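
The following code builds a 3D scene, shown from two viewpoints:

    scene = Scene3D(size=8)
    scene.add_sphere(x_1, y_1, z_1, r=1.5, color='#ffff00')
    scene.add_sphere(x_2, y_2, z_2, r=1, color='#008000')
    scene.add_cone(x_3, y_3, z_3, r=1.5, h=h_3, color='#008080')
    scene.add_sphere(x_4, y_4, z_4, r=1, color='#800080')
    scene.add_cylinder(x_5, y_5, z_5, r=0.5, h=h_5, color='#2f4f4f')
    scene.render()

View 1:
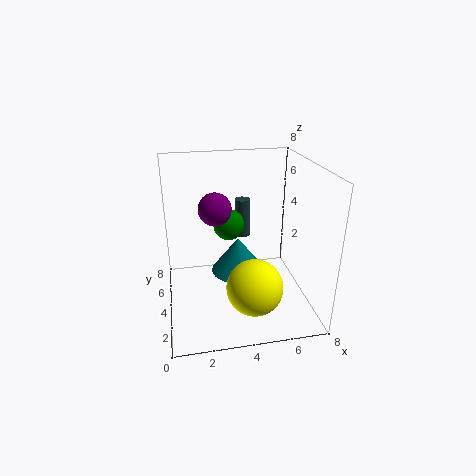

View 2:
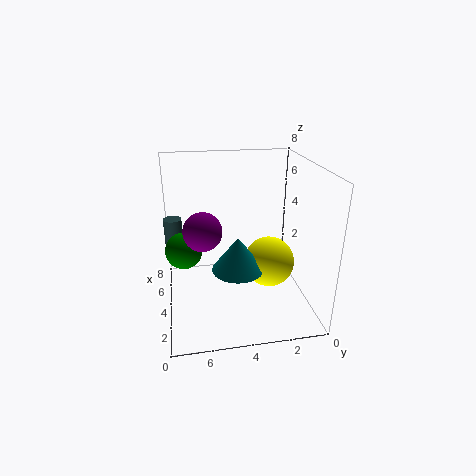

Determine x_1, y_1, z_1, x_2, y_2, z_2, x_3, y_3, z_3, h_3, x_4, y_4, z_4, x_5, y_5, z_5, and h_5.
x_1 = 4.5; y_1 = 2; z_1 = 2; x_2 = 4; y_2 = 7; z_2 = 3.5; x_3 = 4; y_3 = 4; z_3 = 2; h_3 = 2; x_4 = 3; y_4 = 6; z_4 = 5; x_5 = 5; y_5 = 7.5; z_5 = 2.5; h_5 = 2.5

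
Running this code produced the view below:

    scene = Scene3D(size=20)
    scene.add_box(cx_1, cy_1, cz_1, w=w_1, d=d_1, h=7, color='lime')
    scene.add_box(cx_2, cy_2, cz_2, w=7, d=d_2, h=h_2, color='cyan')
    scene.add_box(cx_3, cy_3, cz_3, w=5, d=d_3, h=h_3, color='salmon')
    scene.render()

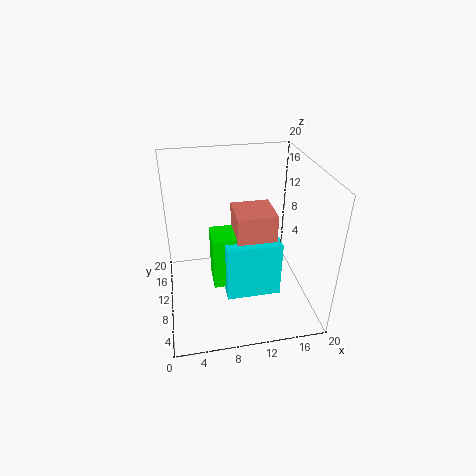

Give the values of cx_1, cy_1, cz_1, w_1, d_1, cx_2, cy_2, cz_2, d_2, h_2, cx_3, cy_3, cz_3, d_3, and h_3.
cx_1 = 6
cy_1 = 5.5
cz_1 = 5.5
w_1 = 5.5
d_1 = 4
cx_2 = 7.5
cy_2 = 4
cz_2 = 4.5
d_2 = 2.5
h_2 = 7.5
cx_3 = 9
cy_3 = 5
cz_3 = 8
d_3 = 5
h_3 = 7.5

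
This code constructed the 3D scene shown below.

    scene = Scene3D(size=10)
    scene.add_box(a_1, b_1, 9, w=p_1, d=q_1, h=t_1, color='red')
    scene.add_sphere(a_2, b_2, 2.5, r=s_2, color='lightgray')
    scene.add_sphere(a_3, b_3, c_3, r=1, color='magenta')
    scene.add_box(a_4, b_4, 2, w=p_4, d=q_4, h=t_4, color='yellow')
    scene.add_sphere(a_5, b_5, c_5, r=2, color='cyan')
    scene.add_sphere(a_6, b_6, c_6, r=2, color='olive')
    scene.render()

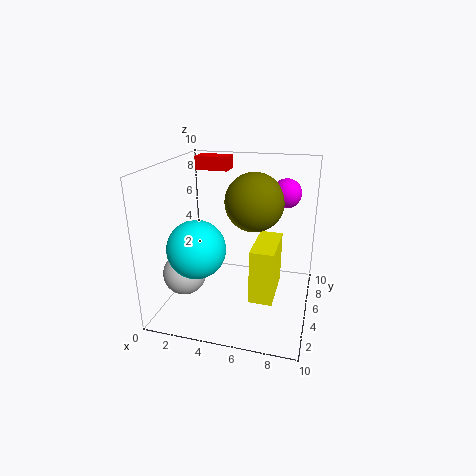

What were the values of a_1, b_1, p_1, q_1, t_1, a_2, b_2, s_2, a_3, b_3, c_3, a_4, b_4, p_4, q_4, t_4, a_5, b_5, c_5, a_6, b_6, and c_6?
a_1 = 1; b_1 = 7.5; p_1 = 2.5; q_1 = 1.5; t_1 = 1; a_2 = 1.5; b_2 = 3.5; s_2 = 1.5; a_3 = 8; b_3 = 6.5; c_3 = 8; a_4 = 6.5; b_4 = 2; p_4 = 1.5; q_4 = 3.5; t_4 = 3.5; a_5 = 2.5; b_5 = 3.5; c_5 = 4.5; a_6 = 6; b_6 = 5.5; c_6 = 7.5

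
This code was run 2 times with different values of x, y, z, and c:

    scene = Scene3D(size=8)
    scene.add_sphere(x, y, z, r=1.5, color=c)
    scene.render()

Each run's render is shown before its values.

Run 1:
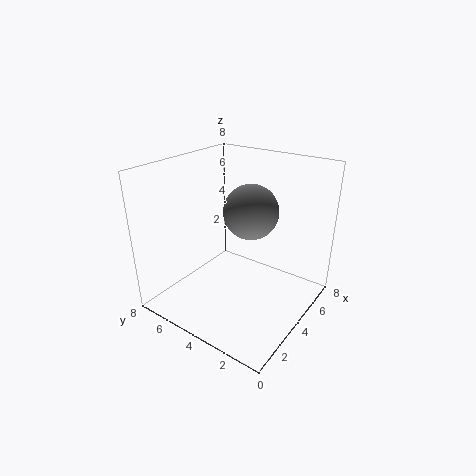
x = 4.5
y = 3.5
z = 5.5
c = 'gray'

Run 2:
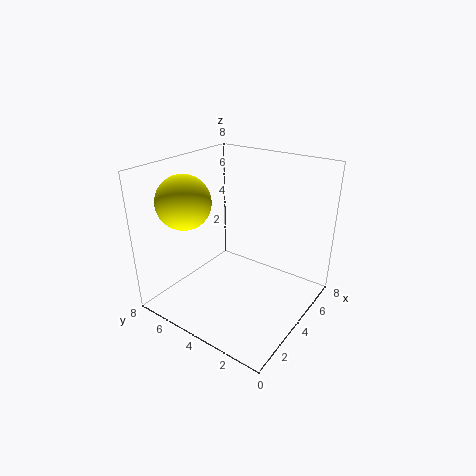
x = 2.5
y = 6.5
z = 6
c = 'yellow'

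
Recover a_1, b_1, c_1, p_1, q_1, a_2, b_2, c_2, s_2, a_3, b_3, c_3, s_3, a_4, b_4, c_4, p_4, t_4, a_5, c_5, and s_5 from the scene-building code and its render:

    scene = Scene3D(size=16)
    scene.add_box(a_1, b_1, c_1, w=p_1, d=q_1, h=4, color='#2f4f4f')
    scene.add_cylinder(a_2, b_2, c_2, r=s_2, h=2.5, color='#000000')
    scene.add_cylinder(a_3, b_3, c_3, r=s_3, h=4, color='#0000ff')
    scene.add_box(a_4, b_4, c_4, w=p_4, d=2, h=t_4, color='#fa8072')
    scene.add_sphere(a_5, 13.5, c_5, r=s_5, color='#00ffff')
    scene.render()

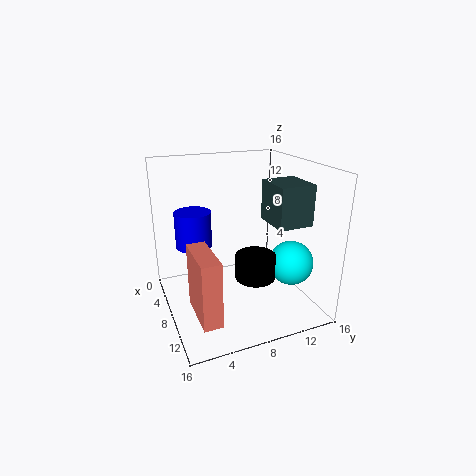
a_1 = 10.5, b_1 = 9.5, c_1 = 11, p_1 = 4, q_1 = 3.5, a_2 = 12.5, b_2 = 8, c_2 = 5.5, s_2 = 2, a_3 = 6, b_3 = 3.5, c_3 = 7, s_3 = 2, a_4 = 8.5, b_4 = 2, c_4 = 1.5, p_4 = 5.5, t_4 = 7, a_5 = 10.5, c_5 = 5, s_5 = 2.5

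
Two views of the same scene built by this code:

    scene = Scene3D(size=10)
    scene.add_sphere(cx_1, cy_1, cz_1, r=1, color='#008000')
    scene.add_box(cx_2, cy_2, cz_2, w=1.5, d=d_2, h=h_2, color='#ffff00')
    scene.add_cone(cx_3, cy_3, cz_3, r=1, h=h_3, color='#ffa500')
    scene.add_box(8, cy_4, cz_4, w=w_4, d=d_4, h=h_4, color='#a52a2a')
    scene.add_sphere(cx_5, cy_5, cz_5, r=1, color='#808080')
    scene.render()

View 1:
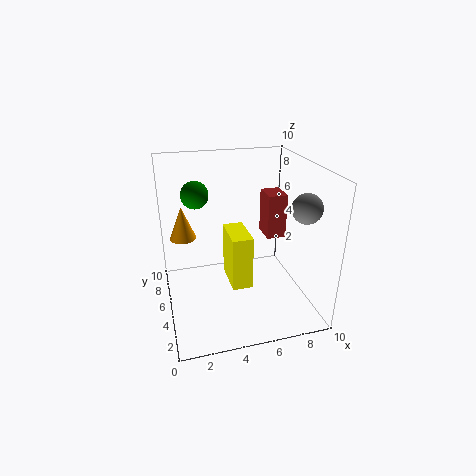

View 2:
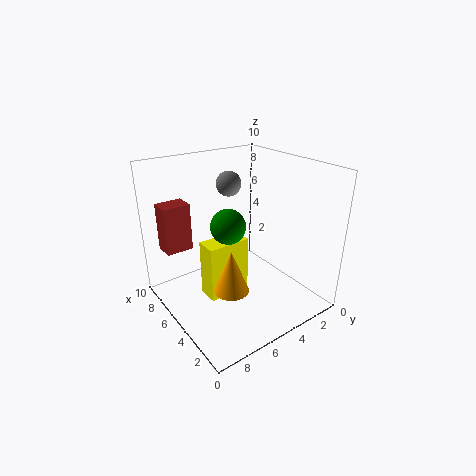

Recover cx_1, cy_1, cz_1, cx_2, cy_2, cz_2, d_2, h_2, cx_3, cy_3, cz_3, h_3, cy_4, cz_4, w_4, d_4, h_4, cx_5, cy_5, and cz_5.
cx_1 = 2.5; cy_1 = 7.5; cz_1 = 7.5; cx_2 = 4.5; cy_2 = 4.5; cz_2 = 1; d_2 = 3; h_2 = 4; cx_3 = 1.5; cy_3 = 8; cz_3 = 4; h_3 = 2.5; cy_4 = 7; cz_4 = 3.5; w_4 = 1.5; d_4 = 2; h_4 = 3.5; cx_5 = 9; cy_5 = 3; cz_5 = 7.5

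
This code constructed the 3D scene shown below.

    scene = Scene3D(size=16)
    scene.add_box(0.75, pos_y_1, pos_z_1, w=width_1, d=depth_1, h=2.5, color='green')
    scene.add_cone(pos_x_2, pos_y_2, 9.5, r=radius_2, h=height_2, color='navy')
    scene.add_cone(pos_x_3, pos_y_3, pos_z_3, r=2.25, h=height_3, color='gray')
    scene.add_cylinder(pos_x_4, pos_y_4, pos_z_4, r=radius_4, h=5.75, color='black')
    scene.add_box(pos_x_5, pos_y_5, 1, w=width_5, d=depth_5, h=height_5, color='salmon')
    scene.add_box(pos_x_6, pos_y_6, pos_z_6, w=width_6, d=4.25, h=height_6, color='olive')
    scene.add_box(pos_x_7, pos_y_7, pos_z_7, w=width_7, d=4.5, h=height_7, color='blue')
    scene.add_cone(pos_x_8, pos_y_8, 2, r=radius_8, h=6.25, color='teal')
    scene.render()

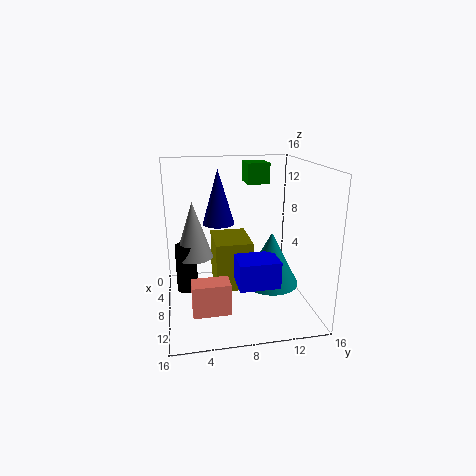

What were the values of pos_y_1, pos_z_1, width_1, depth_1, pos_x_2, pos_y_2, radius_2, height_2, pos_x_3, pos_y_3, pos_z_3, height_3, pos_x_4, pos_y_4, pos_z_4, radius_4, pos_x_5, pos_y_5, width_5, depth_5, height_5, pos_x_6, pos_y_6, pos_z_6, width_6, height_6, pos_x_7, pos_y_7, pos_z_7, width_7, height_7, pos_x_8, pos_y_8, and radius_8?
pos_y_1 = 10; pos_z_1 = 13; width_1 = 3; depth_1 = 2.75; pos_x_2 = 7; pos_y_2 = 6; radius_2 = 1.75; height_2 = 6; pos_x_3 = 4.75; pos_y_3 = 3.25; pos_z_3 = 4.75; height_3 = 6.75; pos_x_4 = 5.25; pos_y_4 = 2.25; pos_z_4 = 0.75; radius_4 = 1.25; pos_x_5 = 10; pos_y_5 = 2.5; width_5 = 2.25; depth_5 = 4; height_5 = 3.5; pos_x_6 = 2.75; pos_y_6 = 5.5; pos_z_6 = 1.5; width_6 = 5.5; height_6 = 5.75; pos_x_7 = 8.25; pos_y_7 = 7.5; pos_z_7 = 3.25; width_7 = 3.5; height_7 = 3; pos_x_8 = 7.75; pos_y_8 = 12; radius_8 = 3.25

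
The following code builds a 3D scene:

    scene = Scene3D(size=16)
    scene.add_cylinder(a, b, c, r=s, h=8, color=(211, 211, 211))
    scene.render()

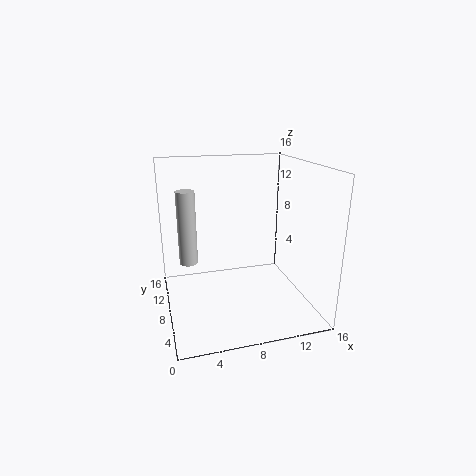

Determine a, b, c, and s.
a = 2.5; b = 8.5; c = 5.5; s = 1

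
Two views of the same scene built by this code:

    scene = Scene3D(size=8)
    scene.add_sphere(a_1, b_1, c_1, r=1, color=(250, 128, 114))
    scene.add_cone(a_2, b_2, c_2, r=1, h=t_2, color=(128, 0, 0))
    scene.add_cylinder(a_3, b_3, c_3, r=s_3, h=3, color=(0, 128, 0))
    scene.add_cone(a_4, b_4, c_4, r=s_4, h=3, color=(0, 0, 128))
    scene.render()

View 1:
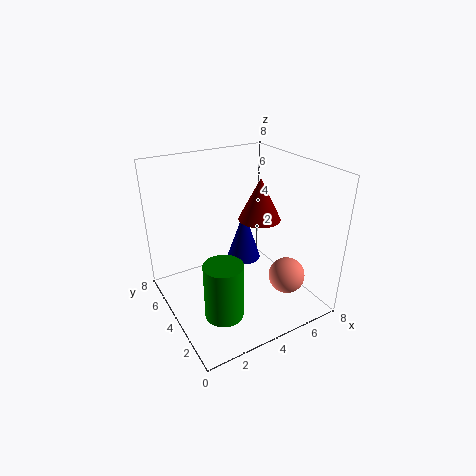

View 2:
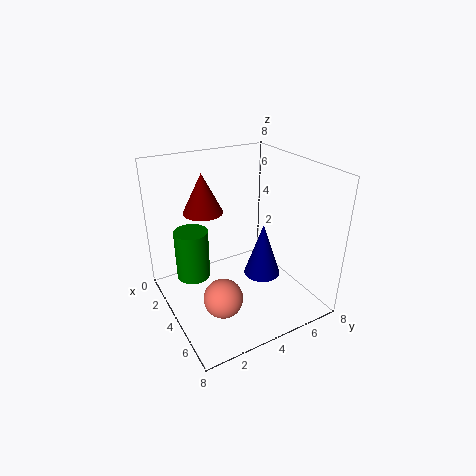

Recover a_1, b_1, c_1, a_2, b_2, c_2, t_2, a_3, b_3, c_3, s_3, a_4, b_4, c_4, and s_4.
a_1 = 6; b_1 = 2; c_1 = 2; a_2 = 4; b_2 = 2; c_2 = 6; t_2 = 2; a_3 = 2; b_3 = 2; c_3 = 1; s_3 = 1; a_4 = 5; b_4 = 5; c_4 = 2; s_4 = 1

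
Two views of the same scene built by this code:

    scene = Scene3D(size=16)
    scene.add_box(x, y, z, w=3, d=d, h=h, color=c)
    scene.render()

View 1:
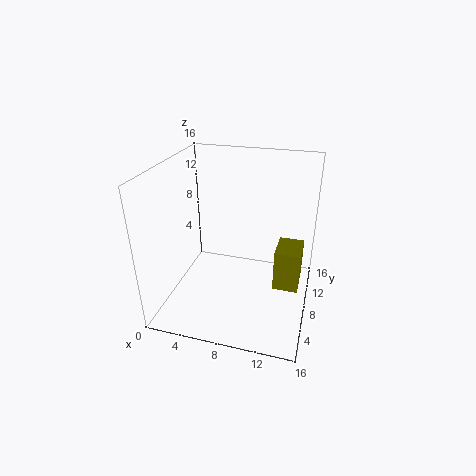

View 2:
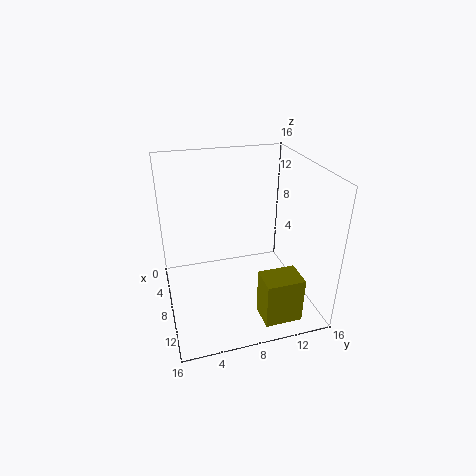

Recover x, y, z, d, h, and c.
x = 12; y = 9; z = 1; d = 4; h = 5; c = 'olive'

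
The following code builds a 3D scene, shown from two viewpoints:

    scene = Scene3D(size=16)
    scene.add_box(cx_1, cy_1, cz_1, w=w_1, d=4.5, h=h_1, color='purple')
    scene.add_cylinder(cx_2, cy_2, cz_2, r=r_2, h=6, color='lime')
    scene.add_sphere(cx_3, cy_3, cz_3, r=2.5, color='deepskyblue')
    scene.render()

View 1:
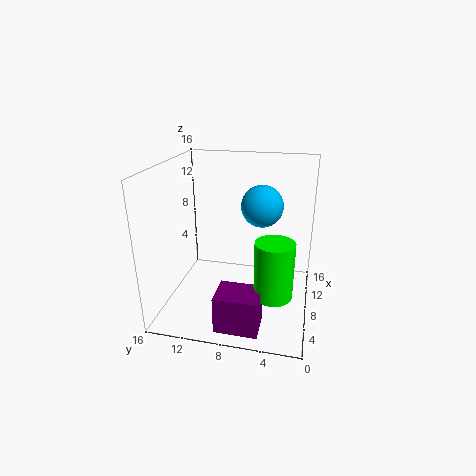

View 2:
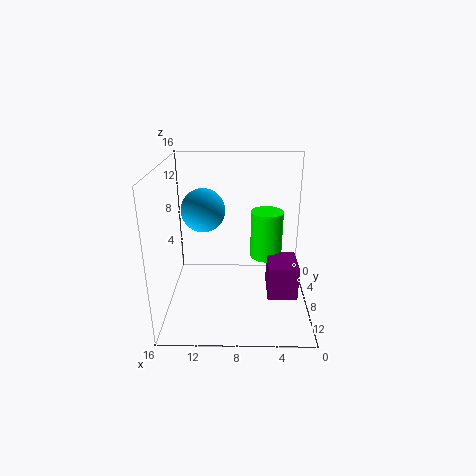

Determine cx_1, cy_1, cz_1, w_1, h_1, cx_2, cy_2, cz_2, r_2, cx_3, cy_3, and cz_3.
cx_1 = 1, cy_1 = 4.5, cz_1 = 0.5, w_1 = 3.5, h_1 = 4, cx_2 = 4.5, cy_2 = 3.5, cz_2 = 3.5, r_2 = 2, cx_3 = 12, cy_3 = 6, cz_3 = 10.5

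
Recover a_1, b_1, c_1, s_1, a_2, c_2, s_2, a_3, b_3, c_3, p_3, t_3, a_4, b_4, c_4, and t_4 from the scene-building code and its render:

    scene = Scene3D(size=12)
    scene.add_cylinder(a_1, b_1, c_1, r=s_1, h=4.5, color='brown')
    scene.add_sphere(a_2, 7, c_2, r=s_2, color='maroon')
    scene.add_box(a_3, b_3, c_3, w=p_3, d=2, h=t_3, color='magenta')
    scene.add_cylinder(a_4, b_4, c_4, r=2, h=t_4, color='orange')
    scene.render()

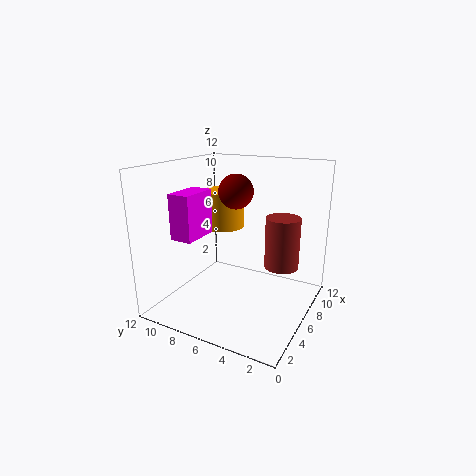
a_1 = 8.5, b_1 = 3, c_1 = 3, s_1 = 1.5, a_2 = 7.5, c_2 = 9.5, s_2 = 1.5, a_3 = 4, b_3 = 9.5, c_3 = 5.5, p_3 = 3.5, t_3 = 4, a_4 = 9.5, b_4 = 9.5, c_4 = 5.5, t_4 = 3.5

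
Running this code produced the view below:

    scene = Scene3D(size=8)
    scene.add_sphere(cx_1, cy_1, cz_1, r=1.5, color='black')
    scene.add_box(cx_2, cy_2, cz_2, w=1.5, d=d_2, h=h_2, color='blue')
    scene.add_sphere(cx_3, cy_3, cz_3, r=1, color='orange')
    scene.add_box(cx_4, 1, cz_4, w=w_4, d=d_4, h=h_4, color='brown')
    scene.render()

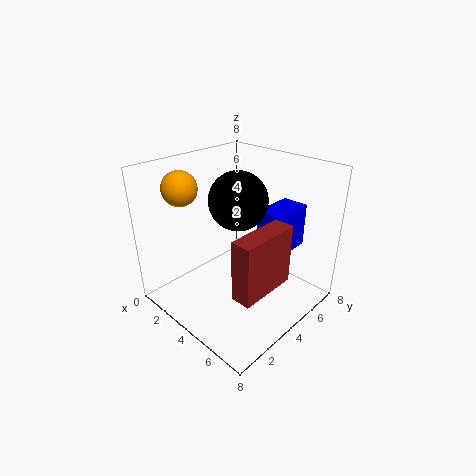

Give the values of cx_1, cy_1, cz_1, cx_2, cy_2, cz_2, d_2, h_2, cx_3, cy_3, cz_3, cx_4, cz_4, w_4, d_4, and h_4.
cx_1 = 4.5
cy_1 = 3.5
cz_1 = 6.5
cx_2 = 4.5
cy_2 = 5
cz_2 = 3
d_2 = 2.5
h_2 = 2.5
cx_3 = 1
cy_3 = 2.5
cz_3 = 6.5
cx_4 = 6.5
cz_4 = 3
w_4 = 1
d_4 = 3
h_4 = 3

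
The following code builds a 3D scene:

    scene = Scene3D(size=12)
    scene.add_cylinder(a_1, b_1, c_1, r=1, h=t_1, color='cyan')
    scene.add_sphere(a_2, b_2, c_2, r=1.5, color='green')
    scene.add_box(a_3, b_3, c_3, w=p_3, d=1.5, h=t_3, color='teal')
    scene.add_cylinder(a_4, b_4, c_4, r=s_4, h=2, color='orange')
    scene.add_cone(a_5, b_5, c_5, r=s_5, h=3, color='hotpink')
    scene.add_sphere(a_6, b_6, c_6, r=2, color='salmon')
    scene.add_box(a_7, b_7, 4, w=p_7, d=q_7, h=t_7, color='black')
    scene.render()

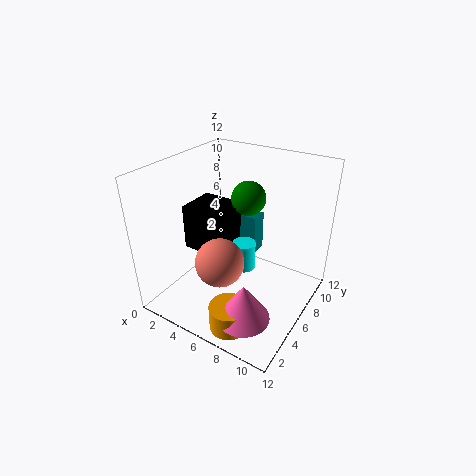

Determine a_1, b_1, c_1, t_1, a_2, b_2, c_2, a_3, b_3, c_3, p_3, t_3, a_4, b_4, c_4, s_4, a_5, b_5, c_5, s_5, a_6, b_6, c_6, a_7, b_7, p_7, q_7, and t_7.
a_1 = 6; b_1 = 7; c_1 = 2.5; t_1 = 2.5; a_2 = 5.5; b_2 = 8.5; c_2 = 8.5; a_3 = 4; b_3 = 8; c_3 = 3.5; p_3 = 2.5; t_3 = 3.5; a_4 = 8; b_4 = 1.5; c_4 = 1; s_4 = 1.5; a_5 = 9; b_5 = 2; c_5 = 2; s_5 = 2; a_6 = 5.5; b_6 = 4; c_6 = 4.5; a_7 = 1; b_7 = 5; p_7 = 4; q_7 = 3.5; t_7 = 4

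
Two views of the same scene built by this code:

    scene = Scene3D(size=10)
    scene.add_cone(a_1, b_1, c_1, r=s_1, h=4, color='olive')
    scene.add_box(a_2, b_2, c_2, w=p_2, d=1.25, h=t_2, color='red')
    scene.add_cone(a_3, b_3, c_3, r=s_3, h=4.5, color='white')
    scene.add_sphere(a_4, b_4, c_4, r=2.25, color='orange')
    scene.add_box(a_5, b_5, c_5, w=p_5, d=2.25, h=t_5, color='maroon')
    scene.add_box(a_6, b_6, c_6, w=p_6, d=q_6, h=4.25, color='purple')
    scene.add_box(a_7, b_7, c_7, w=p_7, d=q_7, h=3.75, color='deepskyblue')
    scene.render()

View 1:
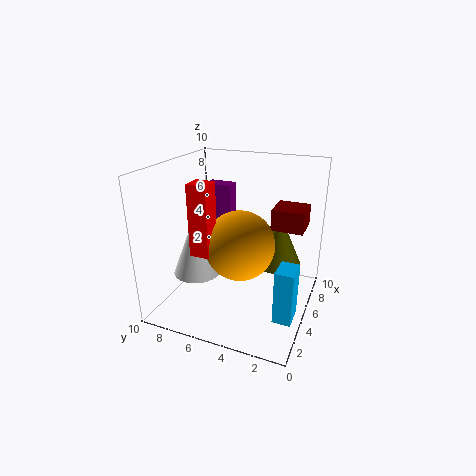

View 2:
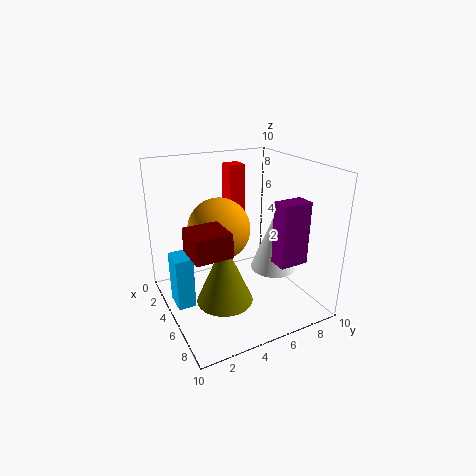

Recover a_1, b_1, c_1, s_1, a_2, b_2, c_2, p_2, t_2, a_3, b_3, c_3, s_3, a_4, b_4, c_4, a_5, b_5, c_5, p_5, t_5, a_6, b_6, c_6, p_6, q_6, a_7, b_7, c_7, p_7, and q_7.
a_1 = 7.5
b_1 = 2.75
c_1 = 2.25
s_1 = 1.75
a_2 = 1.5
b_2 = 5.5
c_2 = 5
p_2 = 1.25
t_2 = 4.5
a_3 = 4.75
b_3 = 8.25
c_3 = 1.75
s_3 = 1.75
a_4 = 3.5
b_4 = 4.25
c_4 = 5.25
a_5 = 6
b_5 = 0.75
c_5 = 5.5
p_5 = 2.25
t_5 = 1.5
a_6 = 7
b_6 = 6.5
c_6 = 3.75
p_6 = 1.25
q_6 = 2
a_7 = 3
b_7 = 0.5
c_7 = 0.25
p_7 = 1.75
q_7 = 1.25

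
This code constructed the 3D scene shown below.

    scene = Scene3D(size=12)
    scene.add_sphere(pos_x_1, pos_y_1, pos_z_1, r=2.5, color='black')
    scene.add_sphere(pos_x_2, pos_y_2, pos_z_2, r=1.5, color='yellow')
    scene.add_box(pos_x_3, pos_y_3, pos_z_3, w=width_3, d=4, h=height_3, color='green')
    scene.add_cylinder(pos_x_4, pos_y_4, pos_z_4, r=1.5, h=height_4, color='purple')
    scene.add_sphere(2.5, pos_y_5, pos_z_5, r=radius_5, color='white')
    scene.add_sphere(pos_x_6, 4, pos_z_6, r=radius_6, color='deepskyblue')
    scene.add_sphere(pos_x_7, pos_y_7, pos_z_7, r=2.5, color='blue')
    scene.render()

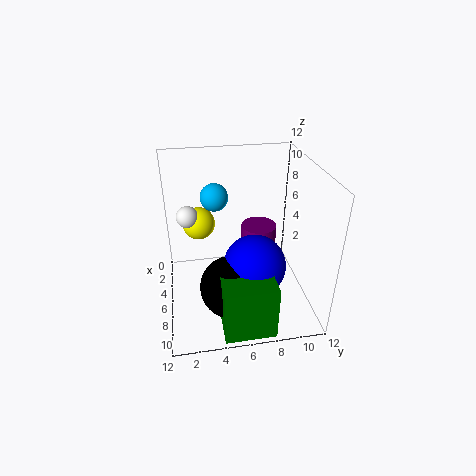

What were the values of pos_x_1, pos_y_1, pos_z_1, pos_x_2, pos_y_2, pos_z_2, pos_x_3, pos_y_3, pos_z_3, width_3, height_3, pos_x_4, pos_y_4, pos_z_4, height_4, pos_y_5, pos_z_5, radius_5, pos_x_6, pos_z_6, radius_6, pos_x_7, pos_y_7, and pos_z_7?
pos_x_1 = 8.5
pos_y_1 = 5
pos_z_1 = 3
pos_x_2 = 2
pos_y_2 = 3
pos_z_2 = 5.5
pos_x_3 = 9
pos_y_3 = 4
pos_z_3 = 0.5
width_3 = 3
height_3 = 4.5
pos_x_4 = 5
pos_y_4 = 8
pos_z_4 = 3.5
height_4 = 3
pos_y_5 = 2
pos_z_5 = 6.5
radius_5 = 1
pos_x_6 = 7.5
pos_z_6 = 10.5
radius_6 = 1
pos_x_7 = 8
pos_y_7 = 7
pos_z_7 = 4.5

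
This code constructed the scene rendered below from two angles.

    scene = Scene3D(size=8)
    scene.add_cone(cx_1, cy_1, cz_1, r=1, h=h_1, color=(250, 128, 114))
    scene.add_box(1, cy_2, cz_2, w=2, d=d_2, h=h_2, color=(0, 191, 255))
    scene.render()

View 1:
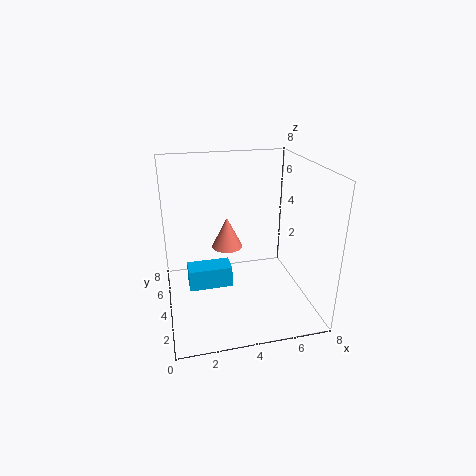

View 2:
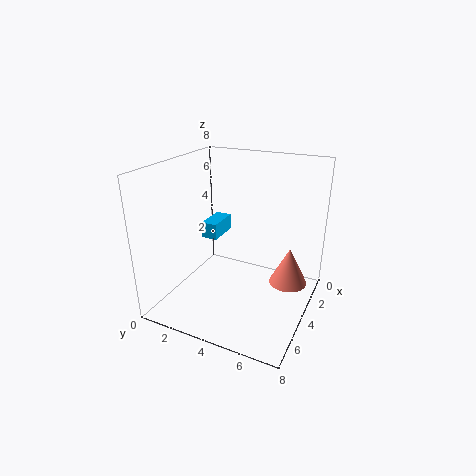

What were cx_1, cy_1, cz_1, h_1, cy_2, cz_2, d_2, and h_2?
cx_1 = 4; cy_1 = 7; cz_1 = 2; h_1 = 2; cy_2 = 1; cz_2 = 3; d_2 = 1; h_2 = 1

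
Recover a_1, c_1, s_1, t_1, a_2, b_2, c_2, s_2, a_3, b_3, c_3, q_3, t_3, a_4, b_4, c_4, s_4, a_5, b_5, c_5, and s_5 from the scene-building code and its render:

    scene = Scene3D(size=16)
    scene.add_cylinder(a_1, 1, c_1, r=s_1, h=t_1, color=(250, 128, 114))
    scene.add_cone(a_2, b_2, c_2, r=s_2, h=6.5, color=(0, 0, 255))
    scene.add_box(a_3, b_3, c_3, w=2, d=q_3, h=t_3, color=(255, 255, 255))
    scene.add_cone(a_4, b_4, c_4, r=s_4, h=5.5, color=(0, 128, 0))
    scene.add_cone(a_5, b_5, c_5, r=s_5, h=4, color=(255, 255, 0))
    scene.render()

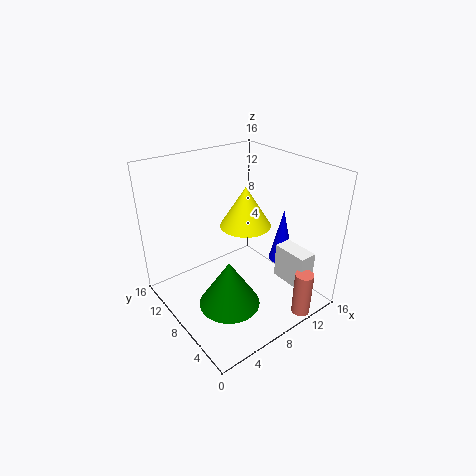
a_1 = 11.5, c_1 = 0.5, s_1 = 1, t_1 = 5, a_2 = 14, b_2 = 7, c_2 = 3.5, s_2 = 1.5, a_3 = 11.5, b_3 = 1.5, c_3 = 3, q_3 = 4, t_3 = 4, a_4 = 6, b_4 = 7, c_4 = 0.5, s_4 = 3.5, a_5 = 7, b_5 = 5.5, c_5 = 11, s_5 = 2.5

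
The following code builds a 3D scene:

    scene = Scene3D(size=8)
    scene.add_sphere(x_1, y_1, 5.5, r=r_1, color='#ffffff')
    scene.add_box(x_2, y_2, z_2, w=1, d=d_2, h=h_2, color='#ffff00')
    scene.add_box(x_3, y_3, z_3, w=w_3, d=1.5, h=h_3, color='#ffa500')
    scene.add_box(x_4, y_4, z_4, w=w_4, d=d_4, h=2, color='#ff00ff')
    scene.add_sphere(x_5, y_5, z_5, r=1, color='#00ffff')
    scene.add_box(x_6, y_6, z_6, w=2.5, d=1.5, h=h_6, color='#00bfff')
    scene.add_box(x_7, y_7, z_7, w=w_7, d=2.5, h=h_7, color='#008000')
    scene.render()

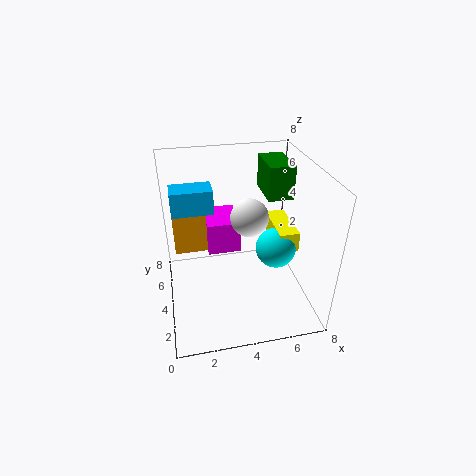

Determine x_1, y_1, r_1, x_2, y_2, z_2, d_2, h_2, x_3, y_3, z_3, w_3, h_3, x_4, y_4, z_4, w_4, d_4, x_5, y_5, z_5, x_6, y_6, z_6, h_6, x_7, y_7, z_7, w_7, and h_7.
x_1 = 4.5, y_1 = 3.5, r_1 = 1, x_2 = 5.5, y_2 = 1.5, z_2 = 4.5, d_2 = 2.5, h_2 = 1, x_3 = 0.5, y_3 = 6, z_3 = 2, w_3 = 2, h_3 = 2.5, x_4 = 2.5, y_4 = 5.5, z_4 = 2, w_4 = 2, d_4 = 2.5, x_5 = 5.5, y_5 = 2, z_5 = 4.5, x_6 = 0.5, y_6 = 6, z_6 = 4.5, h_6 = 1.5, x_7 = 6, y_7 = 5, z_7 = 5.5, w_7 = 1.5, h_7 = 2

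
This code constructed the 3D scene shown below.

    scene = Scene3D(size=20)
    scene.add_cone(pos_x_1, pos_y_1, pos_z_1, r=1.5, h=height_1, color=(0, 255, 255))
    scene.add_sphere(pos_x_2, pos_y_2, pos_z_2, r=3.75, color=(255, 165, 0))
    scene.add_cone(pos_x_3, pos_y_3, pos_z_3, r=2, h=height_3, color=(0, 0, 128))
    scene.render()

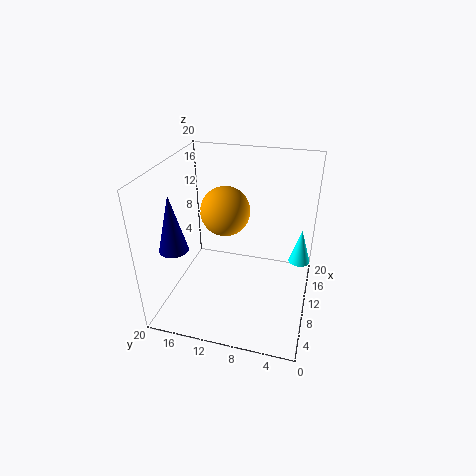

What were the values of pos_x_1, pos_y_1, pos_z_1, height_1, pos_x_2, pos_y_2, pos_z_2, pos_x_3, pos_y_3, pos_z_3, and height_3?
pos_x_1 = 12.25; pos_y_1 = 1.5; pos_z_1 = 6.25; height_1 = 5; pos_x_2 = 14.5; pos_y_2 = 13.25; pos_z_2 = 11.5; pos_x_3 = 6.25; pos_y_3 = 18; pos_z_3 = 9; height_3 = 8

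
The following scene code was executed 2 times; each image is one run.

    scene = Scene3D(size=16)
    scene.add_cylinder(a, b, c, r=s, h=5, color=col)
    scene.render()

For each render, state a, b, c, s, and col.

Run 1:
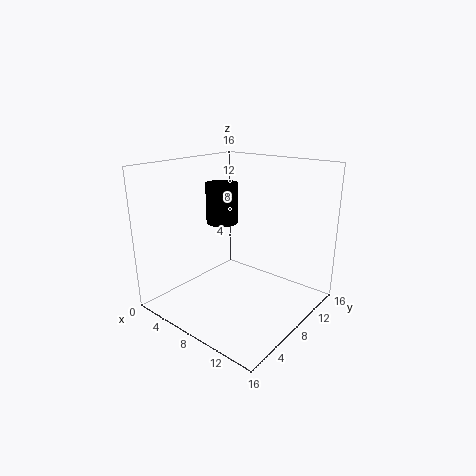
a = 3; b = 11; c = 8; s = 2; col = 'black'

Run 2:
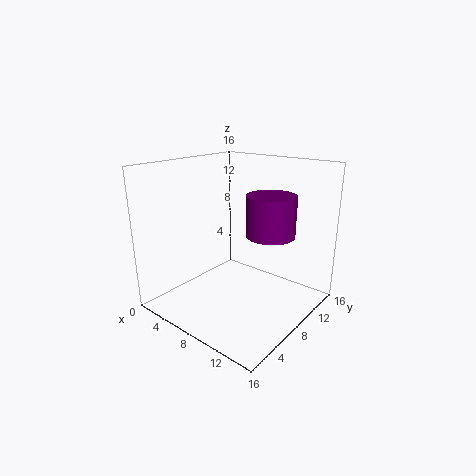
a = 9; b = 13; c = 7; s = 3; col = 'purple'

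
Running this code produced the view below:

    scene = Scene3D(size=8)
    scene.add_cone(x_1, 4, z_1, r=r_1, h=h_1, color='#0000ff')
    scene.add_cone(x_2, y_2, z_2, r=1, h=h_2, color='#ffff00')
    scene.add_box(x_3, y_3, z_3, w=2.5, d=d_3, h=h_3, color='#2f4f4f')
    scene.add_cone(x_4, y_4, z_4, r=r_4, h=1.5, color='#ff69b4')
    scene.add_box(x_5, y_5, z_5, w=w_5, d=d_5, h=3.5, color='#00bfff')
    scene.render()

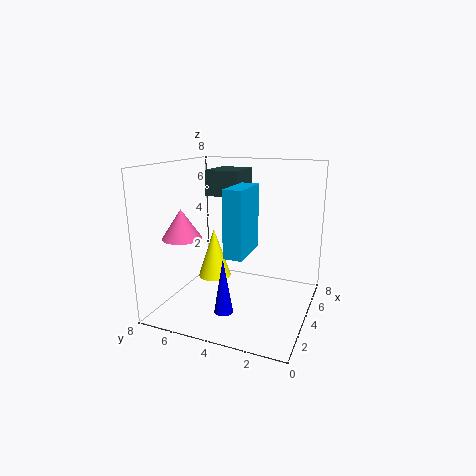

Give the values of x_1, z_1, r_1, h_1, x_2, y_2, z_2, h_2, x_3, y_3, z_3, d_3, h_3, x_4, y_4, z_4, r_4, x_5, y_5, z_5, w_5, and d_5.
x_1 = 2, z_1 = 0.5, r_1 = 0.5, h_1 = 3, x_2 = 5, y_2 = 6, z_2 = 1, h_2 = 3, x_3 = 5, y_3 = 4.5, z_3 = 6, d_3 = 2, h_3 = 1.5, x_4 = 1.5, y_4 = 6, z_4 = 4.5, r_4 = 1, x_5 = 2, y_5 = 3, z_5 = 3.5, w_5 = 2.5, d_5 = 1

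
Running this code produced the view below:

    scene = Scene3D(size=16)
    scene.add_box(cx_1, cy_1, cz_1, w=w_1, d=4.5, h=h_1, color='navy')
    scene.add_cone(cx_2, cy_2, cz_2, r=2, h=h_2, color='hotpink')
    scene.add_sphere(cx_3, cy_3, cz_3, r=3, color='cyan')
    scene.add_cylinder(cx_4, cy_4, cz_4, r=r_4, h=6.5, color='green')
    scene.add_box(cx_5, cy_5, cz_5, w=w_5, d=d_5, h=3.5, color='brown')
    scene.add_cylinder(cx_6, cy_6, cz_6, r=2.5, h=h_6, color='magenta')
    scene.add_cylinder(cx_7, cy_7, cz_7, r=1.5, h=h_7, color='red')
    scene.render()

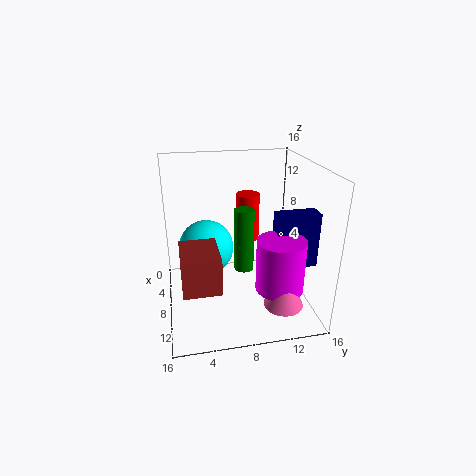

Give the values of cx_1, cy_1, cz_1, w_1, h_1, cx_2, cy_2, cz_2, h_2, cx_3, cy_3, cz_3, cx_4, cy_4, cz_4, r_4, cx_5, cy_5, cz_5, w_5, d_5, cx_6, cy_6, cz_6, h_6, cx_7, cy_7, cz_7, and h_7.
cx_1 = 9.5; cy_1 = 11.5; cz_1 = 5.5; w_1 = 2; h_1 = 6; cx_2 = 14; cy_2 = 11.5; cz_2 = 3; h_2 = 4; cx_3 = 7.5; cy_3 = 4.5; cz_3 = 7; cx_4 = 11; cy_4 = 8; cz_4 = 6; r_4 = 1; cx_5 = 11.5; cy_5 = 1.5; cz_5 = 6.5; w_5 = 4.5; d_5 = 3.5; cx_6 = 12.5; cy_6 = 11.5; cz_6 = 4; h_6 = 5.5; cx_7 = 2; cy_7 = 10.5; cz_7 = 5; h_7 = 6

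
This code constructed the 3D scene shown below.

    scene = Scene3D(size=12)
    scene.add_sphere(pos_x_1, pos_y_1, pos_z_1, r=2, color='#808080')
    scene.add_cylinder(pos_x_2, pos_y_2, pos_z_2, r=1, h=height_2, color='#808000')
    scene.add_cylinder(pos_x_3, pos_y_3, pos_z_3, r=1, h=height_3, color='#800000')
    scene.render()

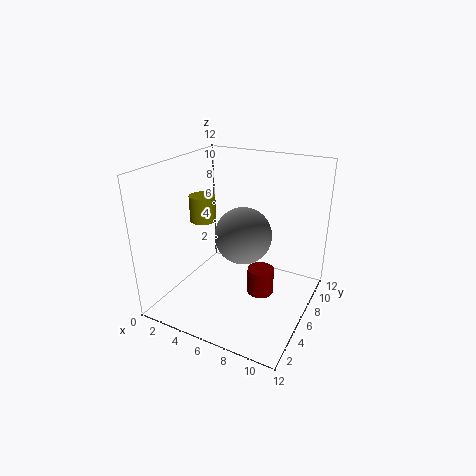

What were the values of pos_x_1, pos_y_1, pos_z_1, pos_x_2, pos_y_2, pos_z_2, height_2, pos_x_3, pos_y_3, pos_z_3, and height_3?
pos_x_1 = 8
pos_y_1 = 3
pos_z_1 = 8
pos_x_2 = 4
pos_y_2 = 4
pos_z_2 = 8
height_2 = 2
pos_x_3 = 9
pos_y_3 = 4
pos_z_3 = 3
height_3 = 2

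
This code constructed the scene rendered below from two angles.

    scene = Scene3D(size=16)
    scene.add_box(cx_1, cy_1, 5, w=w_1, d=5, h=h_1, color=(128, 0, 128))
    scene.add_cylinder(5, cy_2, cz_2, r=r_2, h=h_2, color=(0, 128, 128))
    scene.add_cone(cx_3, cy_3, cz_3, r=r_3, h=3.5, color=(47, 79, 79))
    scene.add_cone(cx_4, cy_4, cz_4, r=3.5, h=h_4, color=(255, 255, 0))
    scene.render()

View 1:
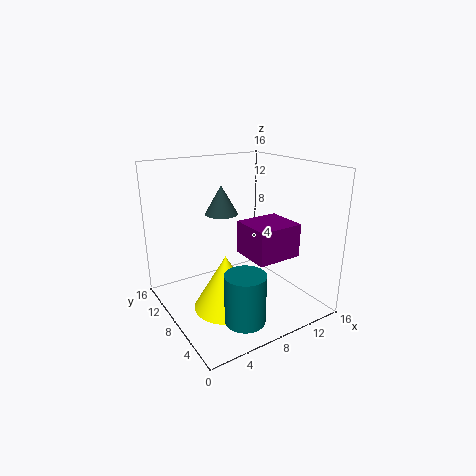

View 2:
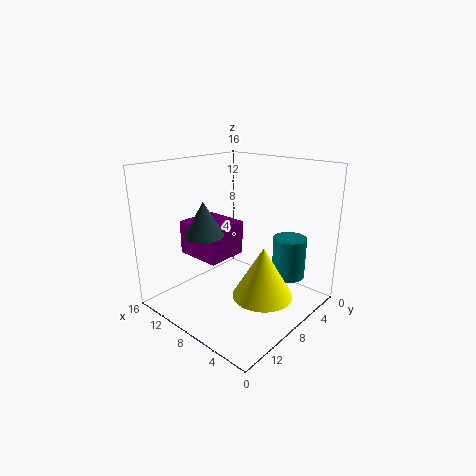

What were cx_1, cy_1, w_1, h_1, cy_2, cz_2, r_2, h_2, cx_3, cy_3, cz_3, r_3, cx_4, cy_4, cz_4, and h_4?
cx_1 = 9.5, cy_1 = 5.5, w_1 = 5.5, h_1 = 4, cy_2 = 2, cz_2 = 2, r_2 = 2, h_2 = 5, cx_3 = 8.5, cy_3 = 12.5, cz_3 = 9.5, r_3 = 2, cx_4 = 5.5, cy_4 = 6.5, cz_4 = 1, h_4 = 6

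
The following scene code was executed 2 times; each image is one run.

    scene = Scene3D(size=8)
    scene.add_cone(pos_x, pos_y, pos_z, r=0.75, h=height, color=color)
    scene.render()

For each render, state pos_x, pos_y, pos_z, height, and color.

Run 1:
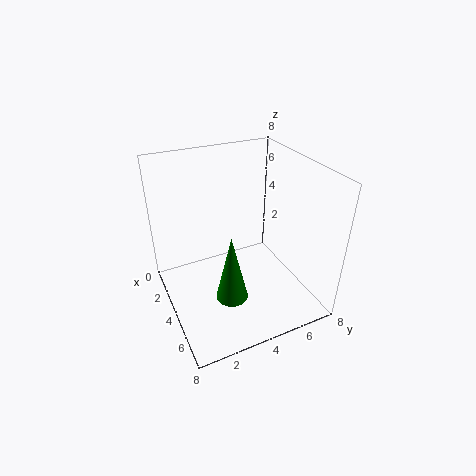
pos_x = 7, pos_y = 2.25, pos_z = 3, height = 3.25, color = 'green'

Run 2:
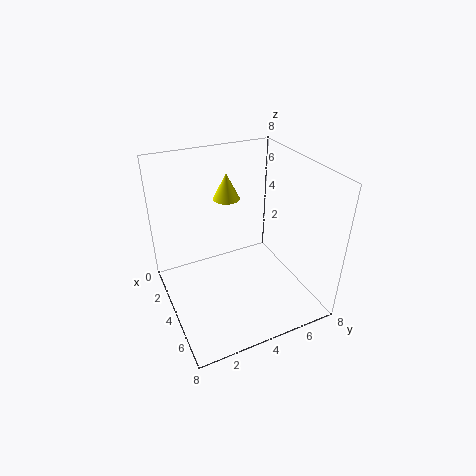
pos_x = 2.5, pos_y = 4, pos_z = 5.75, height = 1.5, color = 'yellow'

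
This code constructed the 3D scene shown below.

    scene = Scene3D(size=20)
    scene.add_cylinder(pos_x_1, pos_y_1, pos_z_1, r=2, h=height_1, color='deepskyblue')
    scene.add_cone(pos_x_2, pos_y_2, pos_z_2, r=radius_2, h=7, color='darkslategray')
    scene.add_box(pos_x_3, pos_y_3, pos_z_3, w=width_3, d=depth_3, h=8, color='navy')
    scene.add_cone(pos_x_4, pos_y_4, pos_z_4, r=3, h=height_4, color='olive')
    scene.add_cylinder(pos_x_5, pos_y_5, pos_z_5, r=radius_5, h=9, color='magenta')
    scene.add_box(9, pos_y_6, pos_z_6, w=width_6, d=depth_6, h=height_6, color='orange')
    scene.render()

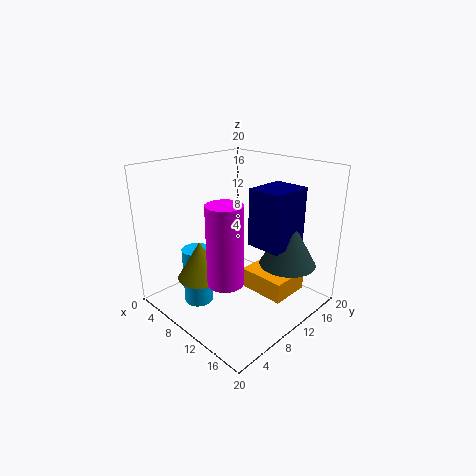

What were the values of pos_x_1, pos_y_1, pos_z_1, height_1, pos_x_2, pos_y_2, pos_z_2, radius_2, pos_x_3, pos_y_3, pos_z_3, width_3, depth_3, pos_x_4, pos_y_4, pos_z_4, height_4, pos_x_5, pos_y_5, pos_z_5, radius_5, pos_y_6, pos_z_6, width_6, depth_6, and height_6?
pos_x_1 = 7, pos_y_1 = 5, pos_z_1 = 1, height_1 = 8, pos_x_2 = 15, pos_y_2 = 15, pos_z_2 = 6, radius_2 = 4, pos_x_3 = 11, pos_y_3 = 11, pos_z_3 = 9, width_3 = 5, depth_3 = 6, pos_x_4 = 9, pos_y_4 = 4, pos_z_4 = 6, height_4 = 5, pos_x_5 = 16, pos_y_5 = 2, pos_z_5 = 9, radius_5 = 2, pos_y_6 = 12, pos_z_6 = 1, width_6 = 7, depth_6 = 6, height_6 = 3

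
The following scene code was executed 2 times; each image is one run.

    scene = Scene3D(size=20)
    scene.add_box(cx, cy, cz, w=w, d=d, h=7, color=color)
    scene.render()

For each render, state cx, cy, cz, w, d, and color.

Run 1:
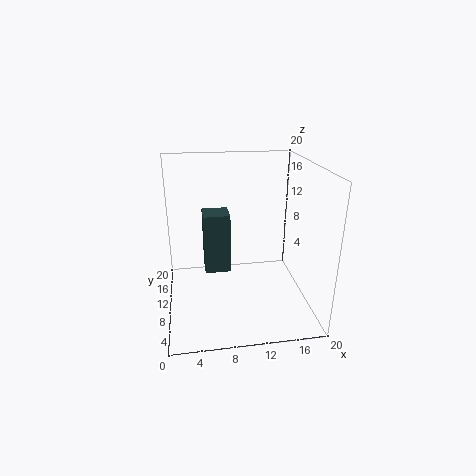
cx = 5
cy = 3
cz = 9
w = 3
d = 3
color = 'darkslategray'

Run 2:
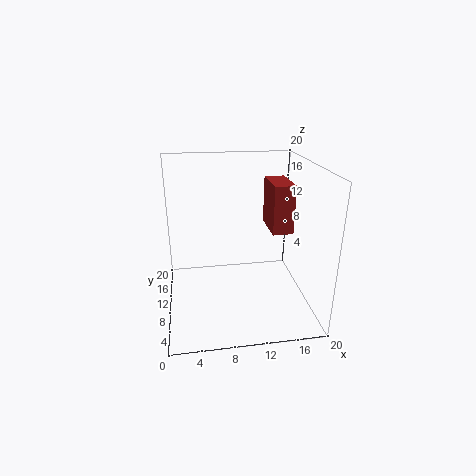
cx = 15
cy = 10
cz = 10
w = 3
d = 6
color = 'brown'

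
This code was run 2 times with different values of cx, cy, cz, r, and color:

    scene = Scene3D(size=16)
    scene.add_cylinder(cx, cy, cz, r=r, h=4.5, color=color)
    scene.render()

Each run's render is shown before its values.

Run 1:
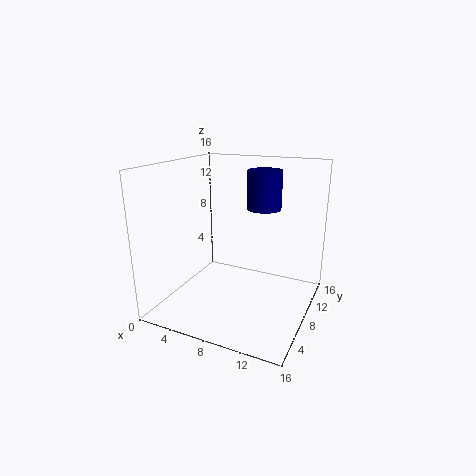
cx = 9.5; cy = 12; cz = 10.5; r = 2; color = 'navy'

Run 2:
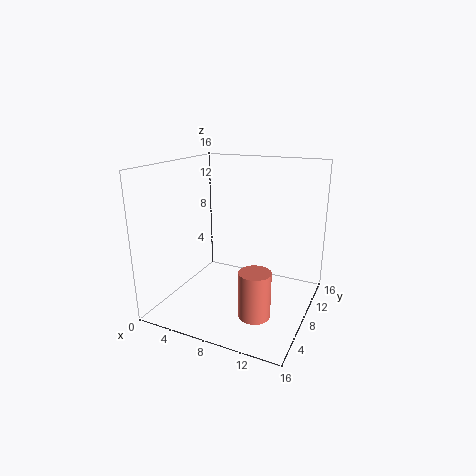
cx = 12.5; cy = 2; cz = 3; r = 1.5; color = 'salmon'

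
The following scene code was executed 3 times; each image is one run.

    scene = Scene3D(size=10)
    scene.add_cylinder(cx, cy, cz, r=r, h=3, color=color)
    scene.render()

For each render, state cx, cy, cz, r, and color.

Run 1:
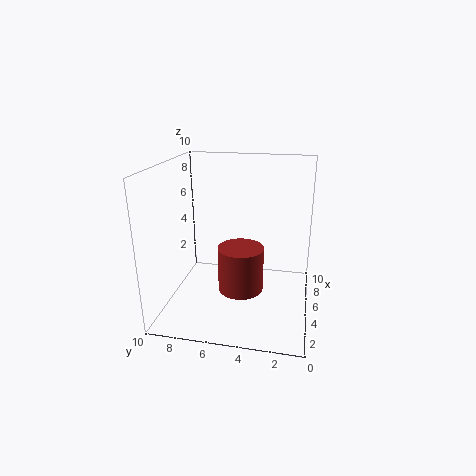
cx = 3.5; cy = 4.5; cz = 2; r = 1.5; color = 'brown'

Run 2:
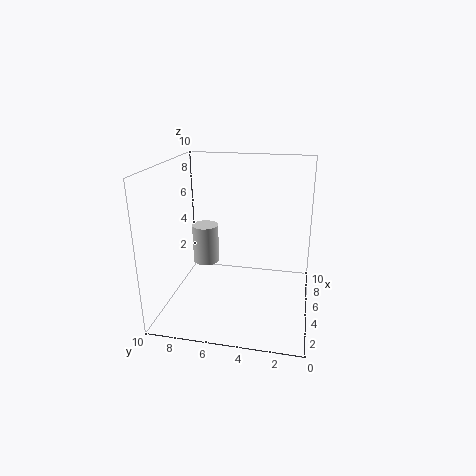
cx = 7; cy = 8; cz = 2; r = 1; color = 'lightgray'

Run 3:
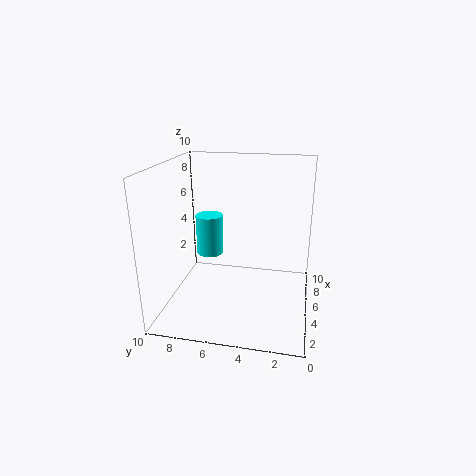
cx = 6.5; cy = 7.5; cz = 3; r = 1; color = 'cyan'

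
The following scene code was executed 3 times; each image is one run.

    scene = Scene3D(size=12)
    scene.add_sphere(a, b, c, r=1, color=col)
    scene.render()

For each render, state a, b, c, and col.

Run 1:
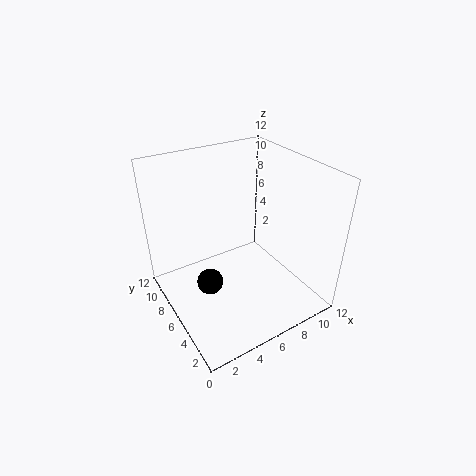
a = 2.5, b = 4.5, c = 4, col = 'black'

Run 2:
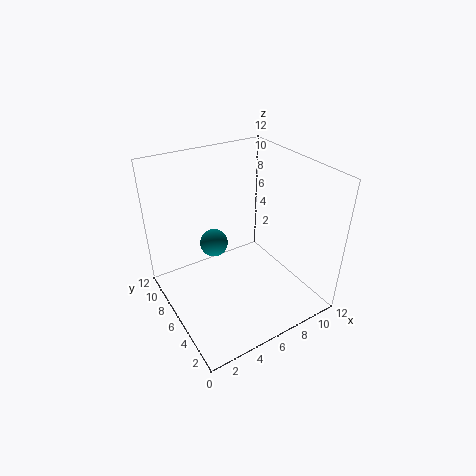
a = 3, b = 4.5, c = 7.5, col = 'teal'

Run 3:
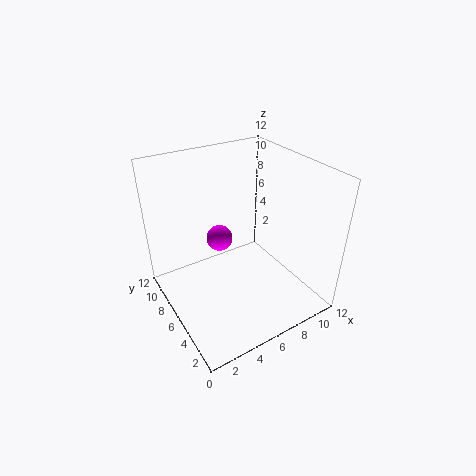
a = 4, b = 5.5, c = 7, col = 'magenta'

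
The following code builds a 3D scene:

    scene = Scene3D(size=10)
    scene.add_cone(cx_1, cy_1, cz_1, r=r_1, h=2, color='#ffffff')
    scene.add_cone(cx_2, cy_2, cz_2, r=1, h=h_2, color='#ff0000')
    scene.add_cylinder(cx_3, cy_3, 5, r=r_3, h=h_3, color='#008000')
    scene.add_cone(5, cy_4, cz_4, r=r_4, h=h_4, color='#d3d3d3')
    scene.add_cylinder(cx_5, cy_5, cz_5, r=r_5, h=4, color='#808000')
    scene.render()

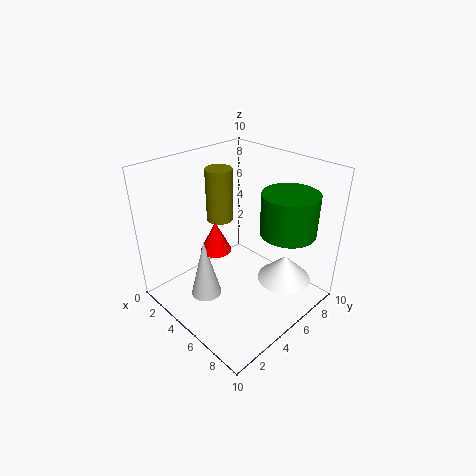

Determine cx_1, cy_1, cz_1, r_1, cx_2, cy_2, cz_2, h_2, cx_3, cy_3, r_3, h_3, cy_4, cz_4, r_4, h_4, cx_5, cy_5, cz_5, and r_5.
cx_1 = 7; cy_1 = 8; cz_1 = 1; r_1 = 2; cx_2 = 5; cy_2 = 3; cz_2 = 5; h_2 = 2; cx_3 = 7; cy_3 = 8; r_3 = 2; h_3 = 3; cy_4 = 2; cz_4 = 2; r_4 = 1; h_4 = 4; cx_5 = 2; cy_5 = 6; cz_5 = 5; r_5 = 1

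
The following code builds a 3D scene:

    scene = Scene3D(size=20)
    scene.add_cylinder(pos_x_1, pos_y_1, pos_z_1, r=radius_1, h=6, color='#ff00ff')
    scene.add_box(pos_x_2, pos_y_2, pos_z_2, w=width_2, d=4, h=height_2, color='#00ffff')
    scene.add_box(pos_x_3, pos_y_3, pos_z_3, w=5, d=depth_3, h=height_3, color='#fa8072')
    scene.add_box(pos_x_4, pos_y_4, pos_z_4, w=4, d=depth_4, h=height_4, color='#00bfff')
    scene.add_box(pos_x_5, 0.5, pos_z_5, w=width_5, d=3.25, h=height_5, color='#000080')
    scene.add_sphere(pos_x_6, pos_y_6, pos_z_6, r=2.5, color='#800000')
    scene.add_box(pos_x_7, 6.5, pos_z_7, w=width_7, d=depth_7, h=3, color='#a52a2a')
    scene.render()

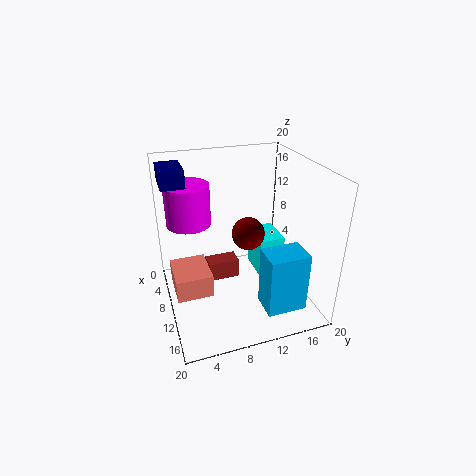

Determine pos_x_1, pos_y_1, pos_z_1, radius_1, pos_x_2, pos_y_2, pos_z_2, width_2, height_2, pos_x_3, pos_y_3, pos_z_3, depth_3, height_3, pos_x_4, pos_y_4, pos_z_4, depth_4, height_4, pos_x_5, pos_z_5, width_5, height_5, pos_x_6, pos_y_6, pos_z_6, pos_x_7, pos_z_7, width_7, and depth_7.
pos_x_1 = 4.5
pos_y_1 = 4.25
pos_z_1 = 10.5
radius_1 = 3.25
pos_x_2 = 2.75
pos_y_2 = 14.25
pos_z_2 = 1.25
width_2 = 5.5
height_2 = 6.25
pos_x_3 = 12.5
pos_y_3 = 0.25
pos_z_3 = 7.25
depth_3 = 4.25
height_3 = 2.75
pos_x_4 = 13.25
pos_y_4 = 12
pos_z_4 = 1.25
depth_4 = 5.5
height_4 = 8.5
pos_x_5 = 2.5
pos_z_5 = 17
width_5 = 5
height_5 = 2.5
pos_x_6 = 6.75
pos_y_6 = 12.75
pos_z_6 = 8.5
pos_x_7 = 4
pos_z_7 = 1
width_7 = 2.75
depth_7 = 4.75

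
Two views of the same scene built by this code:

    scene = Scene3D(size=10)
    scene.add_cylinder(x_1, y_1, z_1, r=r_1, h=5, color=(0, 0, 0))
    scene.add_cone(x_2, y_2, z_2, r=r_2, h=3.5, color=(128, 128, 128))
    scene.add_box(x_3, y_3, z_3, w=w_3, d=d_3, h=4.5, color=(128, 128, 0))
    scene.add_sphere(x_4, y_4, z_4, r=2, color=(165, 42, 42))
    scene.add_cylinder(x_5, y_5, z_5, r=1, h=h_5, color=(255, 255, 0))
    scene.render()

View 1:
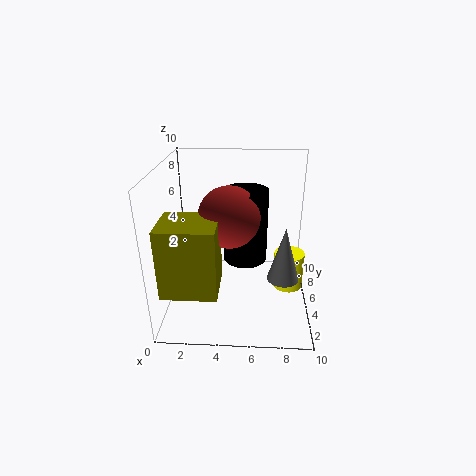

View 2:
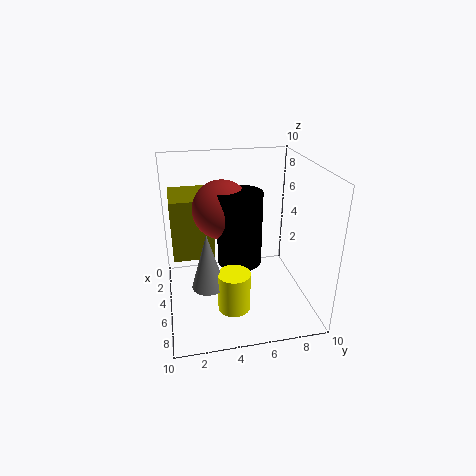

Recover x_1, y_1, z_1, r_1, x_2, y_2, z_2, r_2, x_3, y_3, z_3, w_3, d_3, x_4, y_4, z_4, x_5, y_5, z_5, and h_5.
x_1 = 5.5, y_1 = 5, z_1 = 3.5, r_1 = 1.5, x_2 = 8, y_2 = 2.5, z_2 = 3.5, r_2 = 1, x_3 = 0.5, y_3 = 0.5, z_3 = 3, w_3 = 3.5, d_3 = 3, x_4 = 4.5, y_4 = 4, z_4 = 7, x_5 = 8.5, y_5 = 4, z_5 = 2, h_5 = 2.5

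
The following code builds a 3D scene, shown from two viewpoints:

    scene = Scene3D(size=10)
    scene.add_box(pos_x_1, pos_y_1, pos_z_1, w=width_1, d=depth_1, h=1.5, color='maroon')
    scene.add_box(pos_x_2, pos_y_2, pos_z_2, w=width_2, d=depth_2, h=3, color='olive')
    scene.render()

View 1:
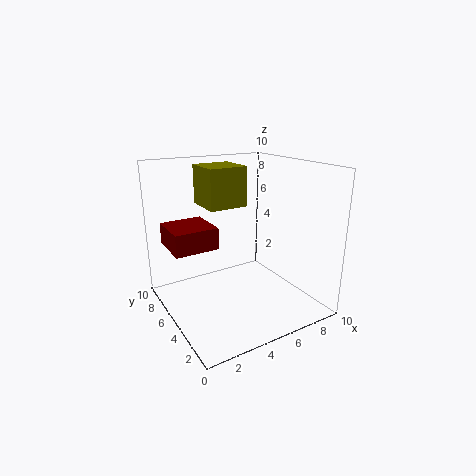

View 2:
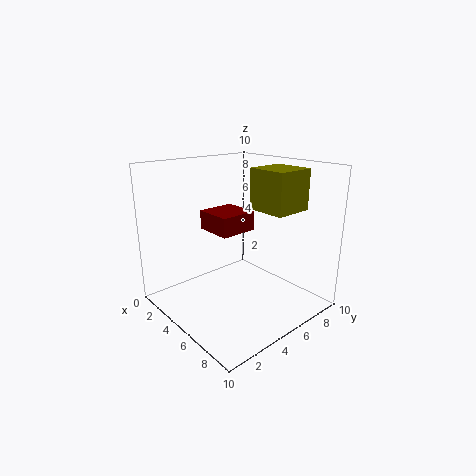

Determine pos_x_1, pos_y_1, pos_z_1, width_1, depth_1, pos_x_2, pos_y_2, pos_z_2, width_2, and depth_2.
pos_x_1 = 0.5
pos_y_1 = 5
pos_z_1 = 4.5
width_1 = 3
depth_1 = 3
pos_x_2 = 4
pos_y_2 = 7
pos_z_2 = 6.5
width_2 = 3
depth_2 = 3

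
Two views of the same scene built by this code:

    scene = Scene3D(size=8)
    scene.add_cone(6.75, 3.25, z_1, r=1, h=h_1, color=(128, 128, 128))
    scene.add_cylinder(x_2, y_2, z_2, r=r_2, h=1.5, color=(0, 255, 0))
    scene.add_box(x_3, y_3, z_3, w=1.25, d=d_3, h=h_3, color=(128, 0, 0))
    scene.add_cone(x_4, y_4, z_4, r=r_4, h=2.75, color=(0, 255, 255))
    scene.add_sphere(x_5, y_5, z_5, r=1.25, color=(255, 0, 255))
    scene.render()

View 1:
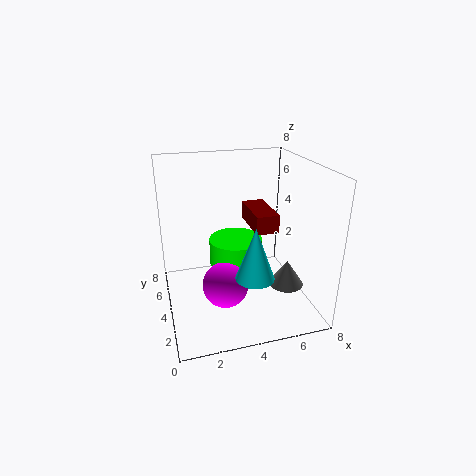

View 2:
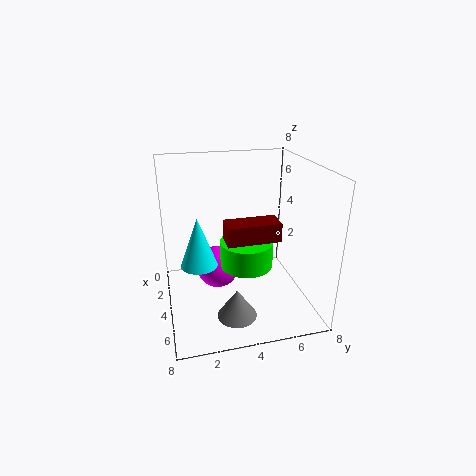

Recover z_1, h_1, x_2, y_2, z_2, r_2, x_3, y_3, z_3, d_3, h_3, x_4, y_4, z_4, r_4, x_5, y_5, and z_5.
z_1 = 1; h_1 = 1.5; x_2 = 4; y_2 = 4.5; z_2 = 2.25; r_2 = 1.5; x_3 = 4.75; y_3 = 3; z_3 = 4.5; d_3 = 2.75; h_3 = 1; x_4 = 4.25; y_4 = 1.75; z_4 = 2.75; r_4 = 1; x_5 = 3; y_5 = 3; z_5 = 1.75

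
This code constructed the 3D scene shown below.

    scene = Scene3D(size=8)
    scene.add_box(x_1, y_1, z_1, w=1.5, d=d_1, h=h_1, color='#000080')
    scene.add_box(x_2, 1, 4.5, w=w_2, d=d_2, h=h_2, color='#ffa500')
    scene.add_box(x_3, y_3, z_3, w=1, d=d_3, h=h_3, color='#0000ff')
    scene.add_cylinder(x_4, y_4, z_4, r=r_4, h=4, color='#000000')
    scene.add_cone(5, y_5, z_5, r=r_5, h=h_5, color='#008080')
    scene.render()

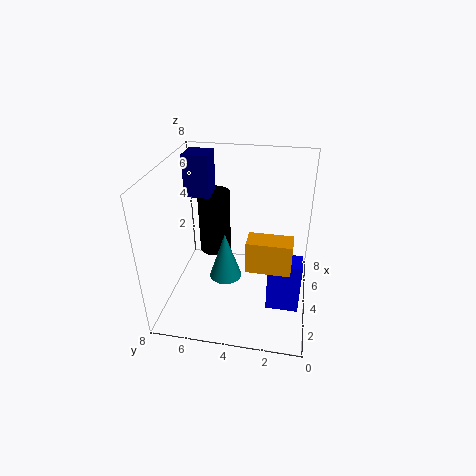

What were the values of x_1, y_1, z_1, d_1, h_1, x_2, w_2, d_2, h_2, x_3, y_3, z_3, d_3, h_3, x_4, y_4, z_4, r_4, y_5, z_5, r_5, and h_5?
x_1 = 5.5, y_1 = 6, z_1 = 5.5, d_1 = 1.5, h_1 = 2.5, x_2 = 0.5, w_2 = 1, d_2 = 2, h_2 = 1.5, x_3 = 0.5, y_3 = 0.5, z_3 = 2.5, d_3 = 1.5, h_3 = 2.5, x_4 = 6.5, y_4 = 6, z_4 = 1.5, r_4 = 1, y_5 = 5, z_5 = 0.5, r_5 = 1, h_5 = 3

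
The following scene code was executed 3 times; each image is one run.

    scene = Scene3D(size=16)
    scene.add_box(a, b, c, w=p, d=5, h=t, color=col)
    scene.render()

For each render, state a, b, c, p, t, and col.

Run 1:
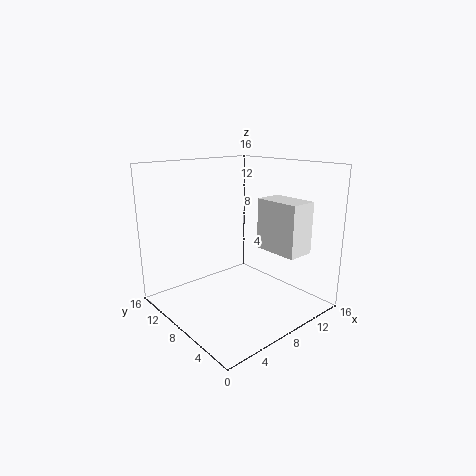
a = 9.5, b = 1.5, c = 7, p = 3, t = 5.5, col = 'white'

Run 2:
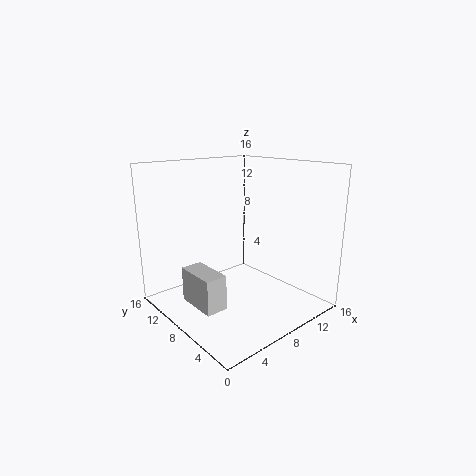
a = 3, b = 7, c = 0.5, p = 2.5, t = 4, col = 'lightgray'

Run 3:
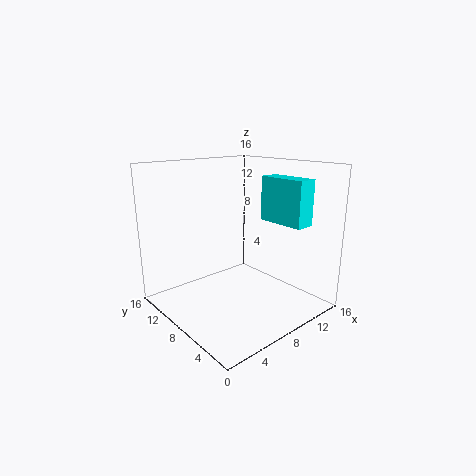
a = 9, b = 0.5, c = 10.5, p = 2, t = 4.5, col = 'cyan'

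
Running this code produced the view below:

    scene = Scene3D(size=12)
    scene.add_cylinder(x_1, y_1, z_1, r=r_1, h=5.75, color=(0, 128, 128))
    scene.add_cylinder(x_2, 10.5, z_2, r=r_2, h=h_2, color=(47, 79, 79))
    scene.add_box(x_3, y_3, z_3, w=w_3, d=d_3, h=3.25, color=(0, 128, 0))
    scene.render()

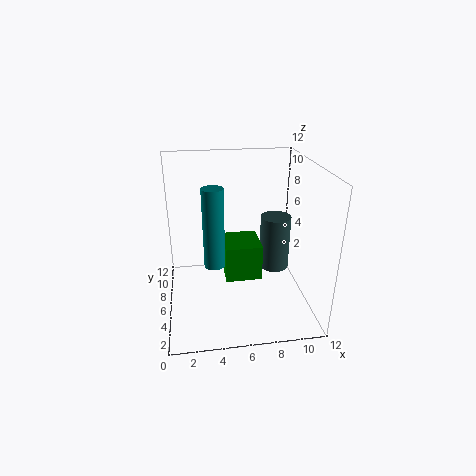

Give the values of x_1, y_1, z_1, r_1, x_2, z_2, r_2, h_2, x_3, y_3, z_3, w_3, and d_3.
x_1 = 3.75; y_1 = 2.5; z_1 = 5.75; r_1 = 0.75; x_2 = 10.5; z_2 = 0.25; r_2 = 1.5; h_2 = 5.5; x_3 = 5; y_3 = 6.25; z_3 = 1.5; w_3 = 3.25; d_3 = 3.5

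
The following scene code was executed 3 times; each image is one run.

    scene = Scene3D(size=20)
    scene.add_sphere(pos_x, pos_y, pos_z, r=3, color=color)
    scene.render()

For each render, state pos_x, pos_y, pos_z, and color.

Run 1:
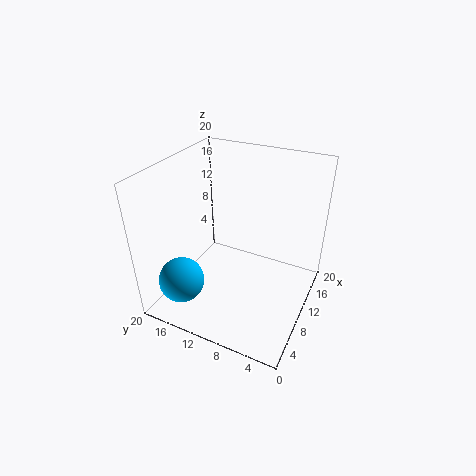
pos_x = 3
pos_y = 15
pos_z = 6
color = 'deepskyblue'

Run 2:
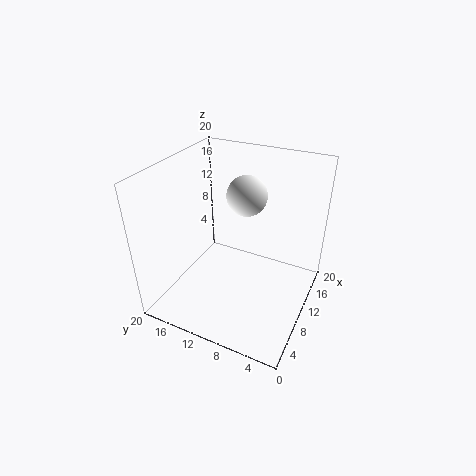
pos_x = 15
pos_y = 11
pos_z = 14
color = 'white'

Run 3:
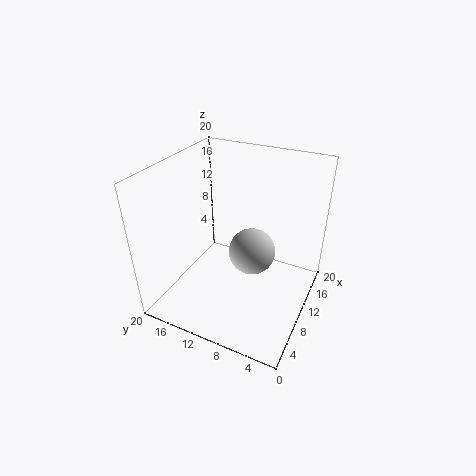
pos_x = 8
pos_y = 7
pos_z = 10
color = 'lightgray'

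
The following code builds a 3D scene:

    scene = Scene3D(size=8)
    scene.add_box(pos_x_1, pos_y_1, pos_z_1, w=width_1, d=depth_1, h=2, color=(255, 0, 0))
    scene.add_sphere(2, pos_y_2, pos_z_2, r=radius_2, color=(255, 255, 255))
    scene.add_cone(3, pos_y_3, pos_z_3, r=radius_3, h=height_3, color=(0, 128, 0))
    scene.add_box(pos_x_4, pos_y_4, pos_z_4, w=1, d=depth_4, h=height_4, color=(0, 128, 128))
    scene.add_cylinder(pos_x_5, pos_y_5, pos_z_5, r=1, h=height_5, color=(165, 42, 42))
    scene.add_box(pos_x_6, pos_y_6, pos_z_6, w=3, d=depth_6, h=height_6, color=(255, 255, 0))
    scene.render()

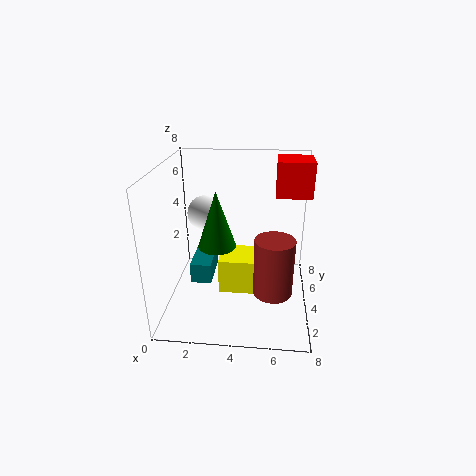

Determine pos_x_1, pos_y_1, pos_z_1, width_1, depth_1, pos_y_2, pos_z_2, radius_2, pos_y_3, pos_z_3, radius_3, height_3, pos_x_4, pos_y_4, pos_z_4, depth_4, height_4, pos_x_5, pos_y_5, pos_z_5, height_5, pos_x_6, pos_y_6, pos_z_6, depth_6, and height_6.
pos_x_1 = 6; pos_y_1 = 5; pos_z_1 = 6; width_1 = 2; depth_1 = 2; pos_y_2 = 5; pos_z_2 = 5; radius_2 = 1; pos_y_3 = 3; pos_z_3 = 4; radius_3 = 1; height_3 = 3; pos_x_4 = 2; pos_y_4 = 1; pos_z_4 = 3; depth_4 = 2; height_4 = 1; pos_x_5 = 6; pos_y_5 = 2; pos_z_5 = 2; height_5 = 3; pos_x_6 = 3; pos_y_6 = 3; pos_z_6 = 1; depth_6 = 2; height_6 = 2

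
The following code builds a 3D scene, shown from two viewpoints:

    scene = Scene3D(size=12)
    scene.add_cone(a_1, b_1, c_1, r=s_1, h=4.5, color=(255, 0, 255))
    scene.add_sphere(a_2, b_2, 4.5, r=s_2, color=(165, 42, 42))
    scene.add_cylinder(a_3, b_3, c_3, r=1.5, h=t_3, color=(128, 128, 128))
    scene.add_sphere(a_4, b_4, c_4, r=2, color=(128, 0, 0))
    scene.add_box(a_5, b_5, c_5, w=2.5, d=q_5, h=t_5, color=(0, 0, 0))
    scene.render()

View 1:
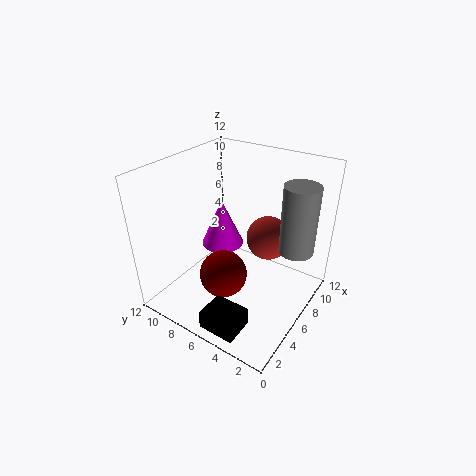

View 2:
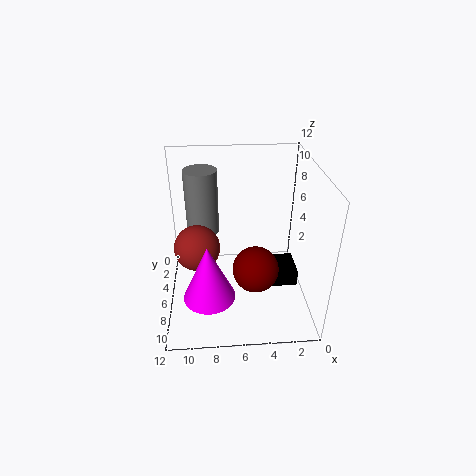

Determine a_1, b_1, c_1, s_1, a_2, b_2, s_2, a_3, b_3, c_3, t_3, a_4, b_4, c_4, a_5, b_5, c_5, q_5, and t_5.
a_1 = 8.5
b_1 = 9.5
c_1 = 3
s_1 = 2
a_2 = 9.5
b_2 = 5
s_2 = 2
a_3 = 9
b_3 = 2
c_3 = 4.5
t_3 = 6
a_4 = 4.5
b_4 = 6.5
c_4 = 3
a_5 = 0.5
b_5 = 3
c_5 = 0.5
q_5 = 3
t_5 = 1.5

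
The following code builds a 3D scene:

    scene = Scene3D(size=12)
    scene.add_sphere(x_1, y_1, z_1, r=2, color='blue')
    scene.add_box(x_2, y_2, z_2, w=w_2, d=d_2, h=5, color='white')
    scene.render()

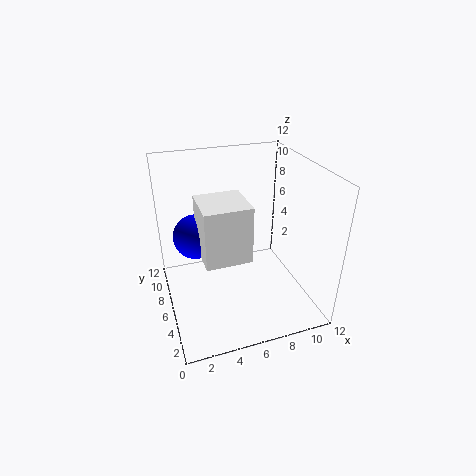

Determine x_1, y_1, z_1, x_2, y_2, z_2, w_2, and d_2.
x_1 = 3, y_1 = 9, z_1 = 5, x_2 = 3, y_2 = 5, z_2 = 4, w_2 = 4, d_2 = 4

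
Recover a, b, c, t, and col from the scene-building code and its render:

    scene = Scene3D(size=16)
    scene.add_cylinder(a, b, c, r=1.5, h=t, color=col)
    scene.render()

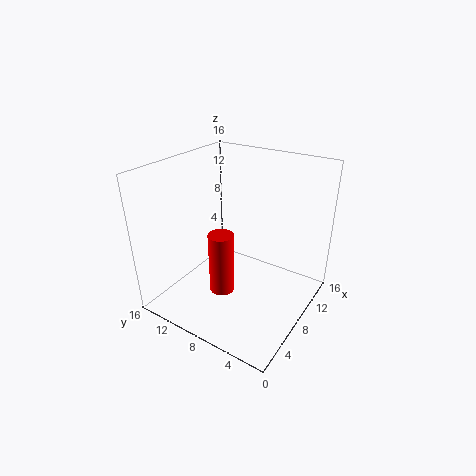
a = 7.5; b = 10; c = 0.5; t = 7.5; col = 'red'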